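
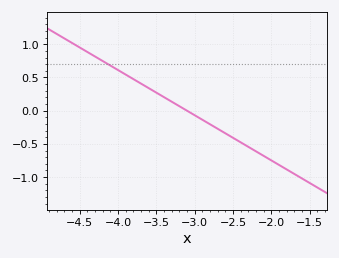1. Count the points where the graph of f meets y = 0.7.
1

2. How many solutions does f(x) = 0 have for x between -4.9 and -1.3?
1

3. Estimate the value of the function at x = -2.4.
-0.476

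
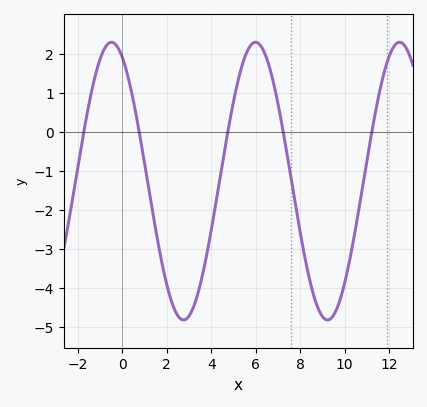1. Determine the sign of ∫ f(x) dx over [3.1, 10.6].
negative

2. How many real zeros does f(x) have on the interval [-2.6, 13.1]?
5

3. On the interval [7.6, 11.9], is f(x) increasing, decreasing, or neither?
neither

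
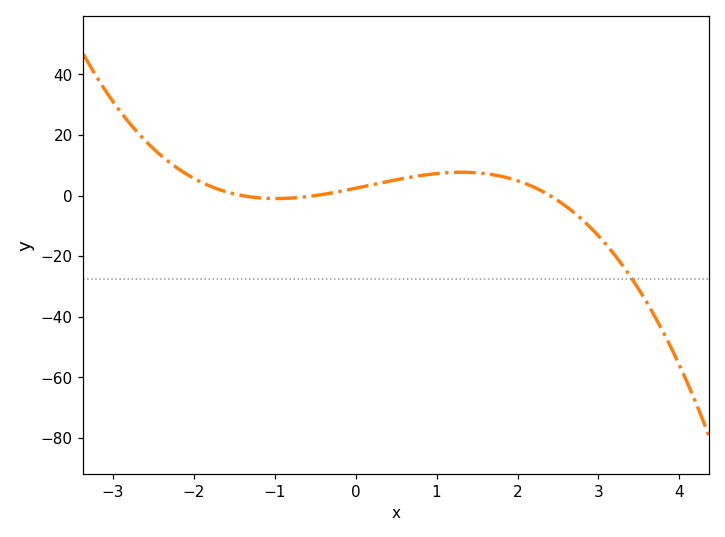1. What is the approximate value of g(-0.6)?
-0.346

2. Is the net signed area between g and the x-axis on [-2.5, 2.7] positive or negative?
positive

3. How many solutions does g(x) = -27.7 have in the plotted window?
1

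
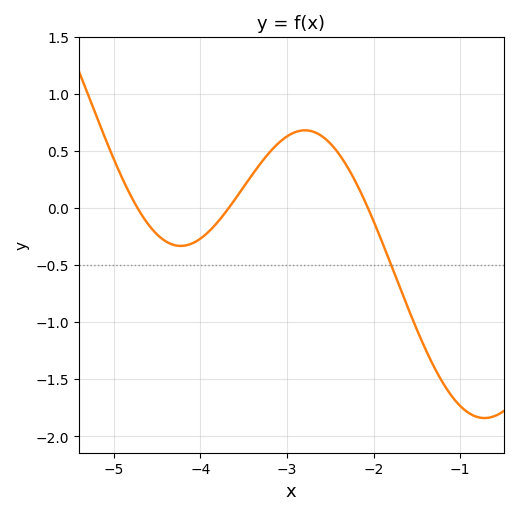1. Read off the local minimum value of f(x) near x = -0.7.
-1.84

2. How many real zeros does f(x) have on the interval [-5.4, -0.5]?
3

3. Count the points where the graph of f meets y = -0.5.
1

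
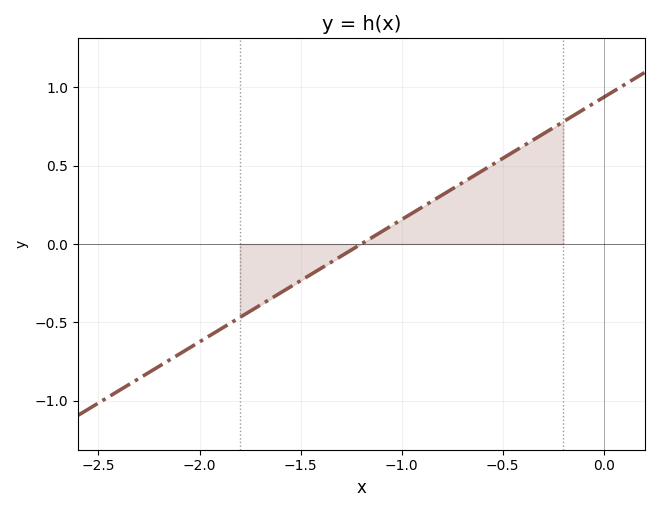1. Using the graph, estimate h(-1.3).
-0.1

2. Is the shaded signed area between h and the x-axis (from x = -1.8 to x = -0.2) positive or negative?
positive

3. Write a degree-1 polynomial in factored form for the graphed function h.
y = 0.78(x + 1.2)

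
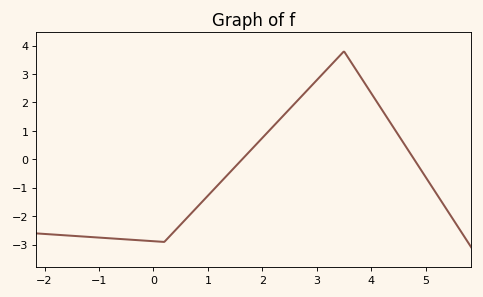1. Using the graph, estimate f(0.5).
-2.3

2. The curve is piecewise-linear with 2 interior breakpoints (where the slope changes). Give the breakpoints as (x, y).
(0.2, -2.9); (3.5, 3.8)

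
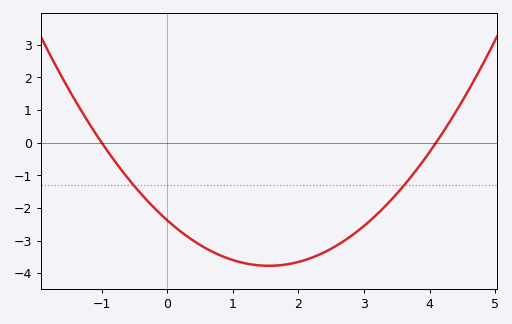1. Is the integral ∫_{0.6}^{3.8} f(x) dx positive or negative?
negative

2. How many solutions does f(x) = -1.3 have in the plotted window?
2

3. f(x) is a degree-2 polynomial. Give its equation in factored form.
y = 0.58(x + 1)(x - 4.1)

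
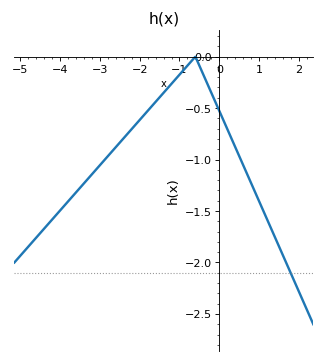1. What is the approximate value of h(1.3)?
-1.67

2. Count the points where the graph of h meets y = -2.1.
1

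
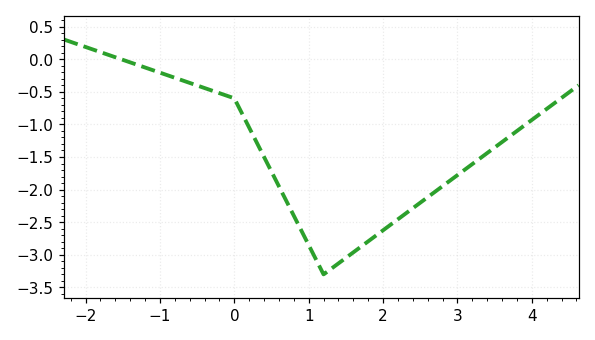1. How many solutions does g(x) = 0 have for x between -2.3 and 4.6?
1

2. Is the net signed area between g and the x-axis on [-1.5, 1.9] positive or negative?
negative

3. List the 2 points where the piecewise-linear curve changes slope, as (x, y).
(0, -0.6); (1.2, -3.3)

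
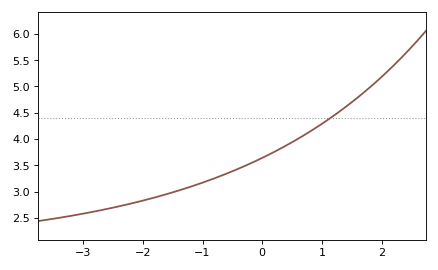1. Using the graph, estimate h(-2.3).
2.75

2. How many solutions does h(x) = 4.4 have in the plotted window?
1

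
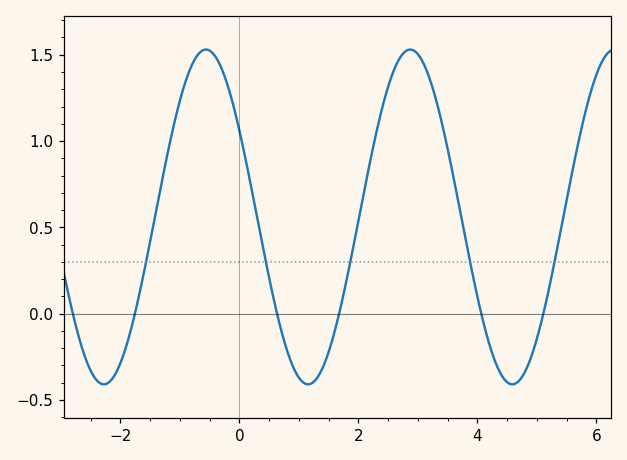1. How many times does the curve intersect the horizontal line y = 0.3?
5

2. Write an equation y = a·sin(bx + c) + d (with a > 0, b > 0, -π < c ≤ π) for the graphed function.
y = 0.97sin(1.8x + 2.6) + 0.56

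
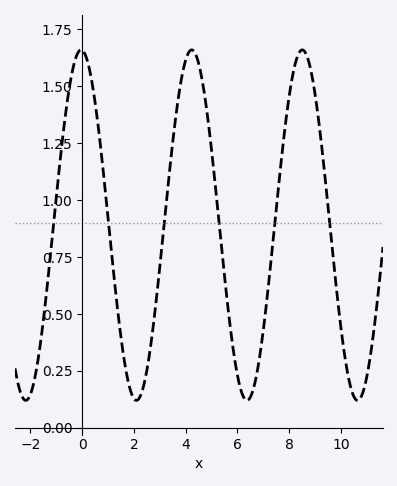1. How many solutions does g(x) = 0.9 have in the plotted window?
6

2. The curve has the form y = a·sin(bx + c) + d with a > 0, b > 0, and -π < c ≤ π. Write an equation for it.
y = 0.77sin(1.5x + 1.6) + 0.89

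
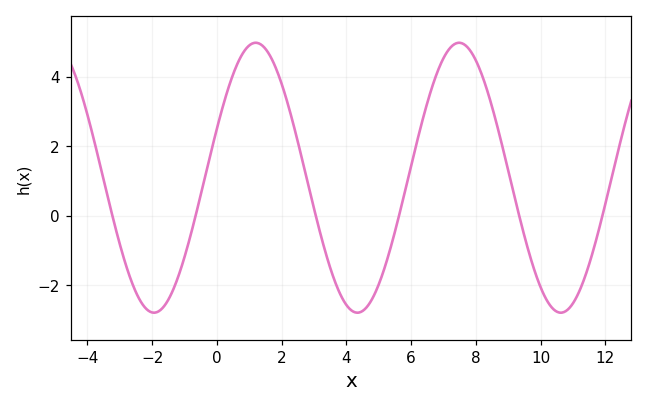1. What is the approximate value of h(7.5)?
5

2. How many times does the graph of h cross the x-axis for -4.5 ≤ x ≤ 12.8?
6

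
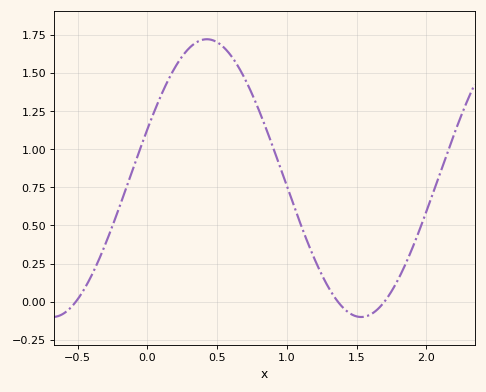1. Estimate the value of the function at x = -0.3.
0.381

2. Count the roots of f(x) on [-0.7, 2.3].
3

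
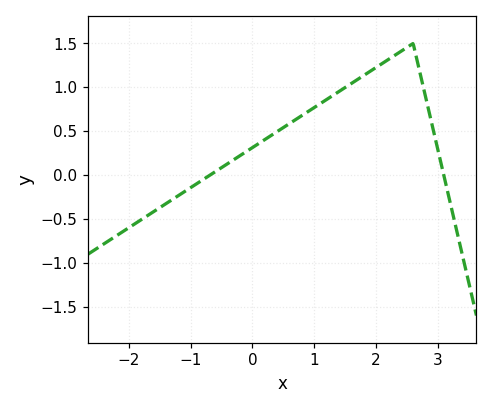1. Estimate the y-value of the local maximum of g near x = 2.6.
1.5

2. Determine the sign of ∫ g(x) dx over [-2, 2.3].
positive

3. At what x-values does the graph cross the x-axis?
-0.7, 3.1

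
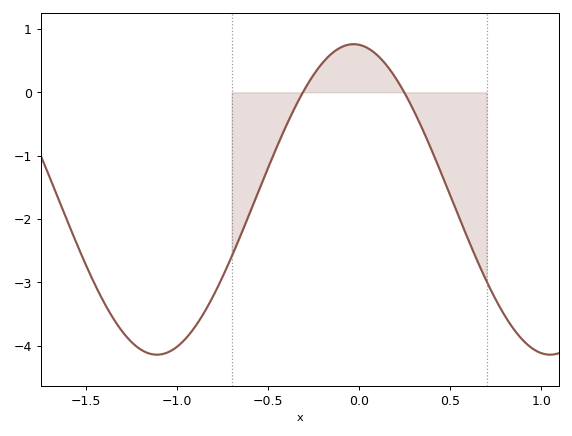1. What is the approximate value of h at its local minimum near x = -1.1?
-4.14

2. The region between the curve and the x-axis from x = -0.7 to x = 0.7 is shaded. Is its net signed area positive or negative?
negative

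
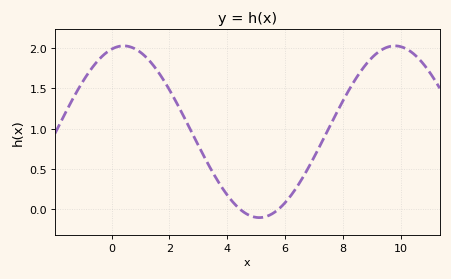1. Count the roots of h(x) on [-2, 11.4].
2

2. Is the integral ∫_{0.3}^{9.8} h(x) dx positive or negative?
positive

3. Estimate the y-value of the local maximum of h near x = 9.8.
2.05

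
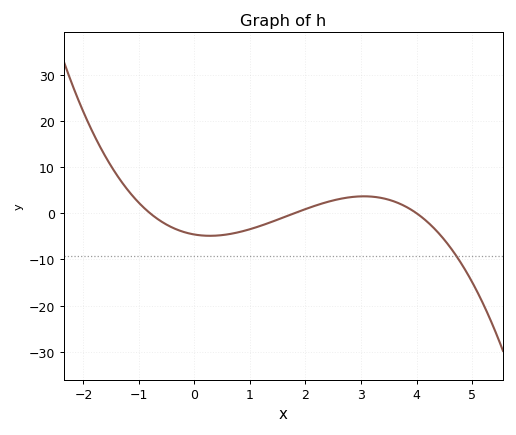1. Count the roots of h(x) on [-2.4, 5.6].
3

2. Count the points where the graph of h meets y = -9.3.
1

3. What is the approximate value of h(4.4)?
-4.33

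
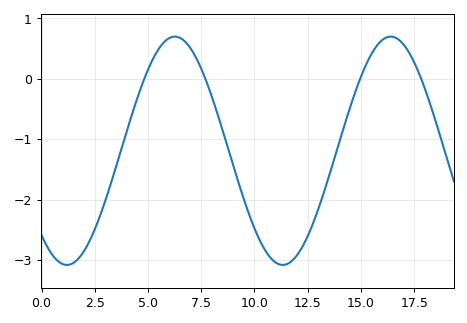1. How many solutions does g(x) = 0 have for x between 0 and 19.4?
4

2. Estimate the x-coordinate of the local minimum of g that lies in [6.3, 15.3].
11.3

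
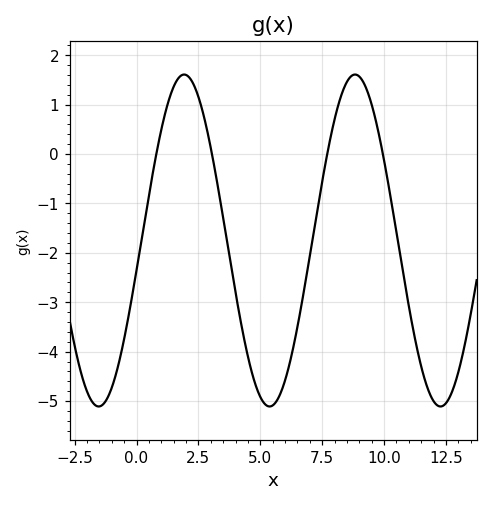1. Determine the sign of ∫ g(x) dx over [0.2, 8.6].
negative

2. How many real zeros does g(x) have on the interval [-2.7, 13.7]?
4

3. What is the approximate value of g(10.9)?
-2.8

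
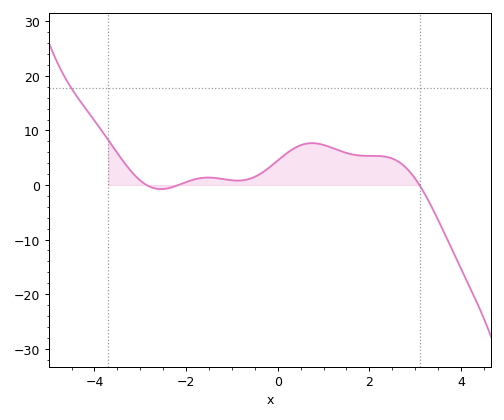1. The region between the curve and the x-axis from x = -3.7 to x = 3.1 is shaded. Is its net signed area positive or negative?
positive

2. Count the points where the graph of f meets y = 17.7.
1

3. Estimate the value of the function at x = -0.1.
3.79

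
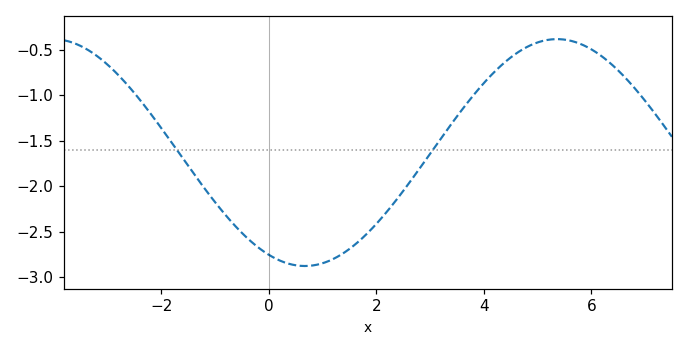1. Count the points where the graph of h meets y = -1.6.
2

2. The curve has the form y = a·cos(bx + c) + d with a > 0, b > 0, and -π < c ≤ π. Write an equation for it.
y = 1.25cos(0.67x + 2.7) - 1.63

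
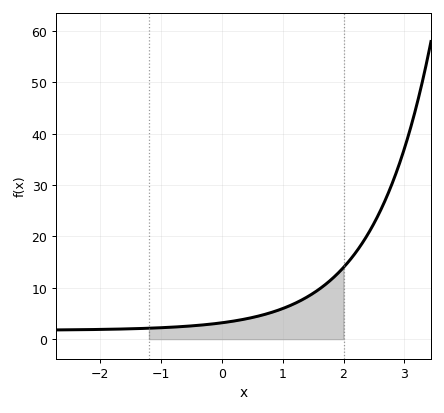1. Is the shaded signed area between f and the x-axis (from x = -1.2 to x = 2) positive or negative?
positive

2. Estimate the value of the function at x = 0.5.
4.22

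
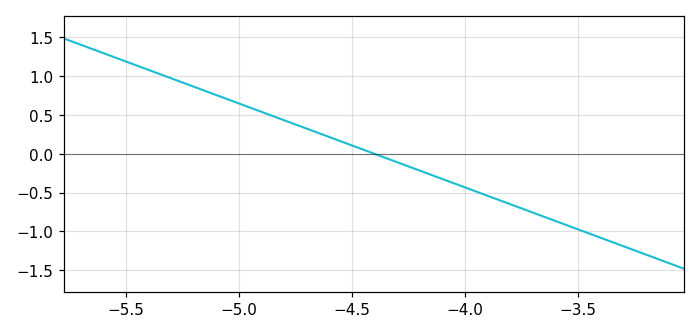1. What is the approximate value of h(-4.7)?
0.324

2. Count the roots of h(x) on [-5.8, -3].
1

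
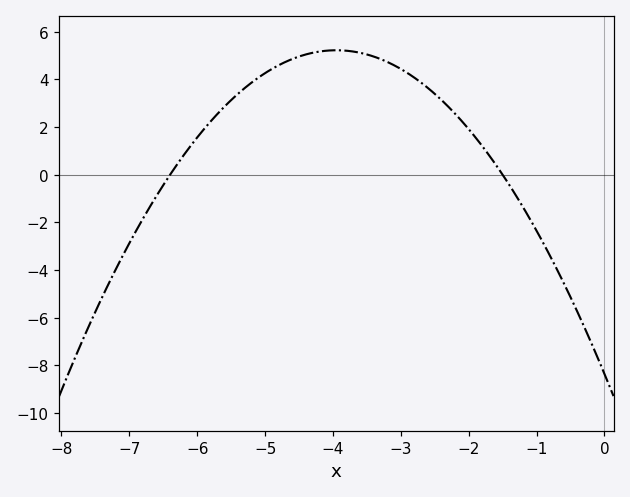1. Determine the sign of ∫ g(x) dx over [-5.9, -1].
positive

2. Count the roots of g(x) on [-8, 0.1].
2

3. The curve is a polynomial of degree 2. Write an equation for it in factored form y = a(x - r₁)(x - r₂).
y = -0.87(x + 6.4)(x + 1.5)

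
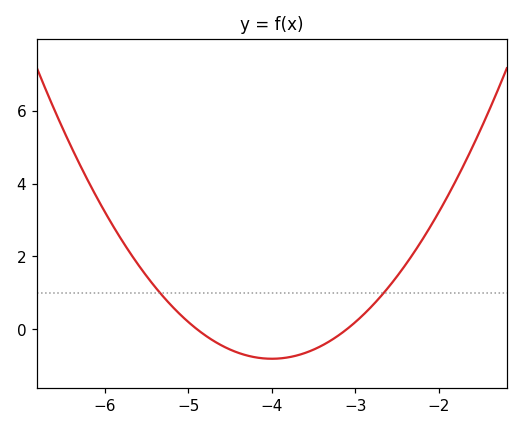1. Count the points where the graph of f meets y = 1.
2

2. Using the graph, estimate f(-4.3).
-0.8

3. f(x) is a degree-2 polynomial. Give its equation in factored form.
y = 1.01(x + 4.9)(x + 3.1)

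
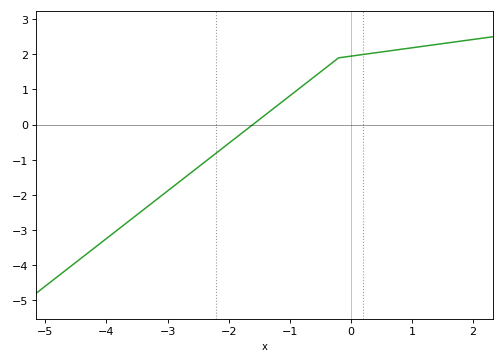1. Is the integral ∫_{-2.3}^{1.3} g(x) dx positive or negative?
positive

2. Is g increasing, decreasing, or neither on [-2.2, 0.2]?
increasing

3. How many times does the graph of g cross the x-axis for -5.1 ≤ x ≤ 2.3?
1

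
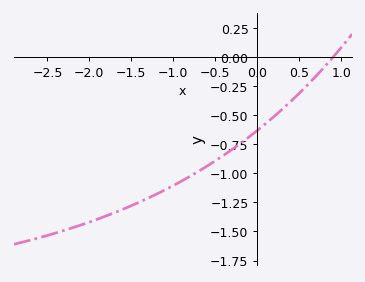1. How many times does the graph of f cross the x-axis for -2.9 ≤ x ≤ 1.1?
1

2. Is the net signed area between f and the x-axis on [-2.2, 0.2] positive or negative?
negative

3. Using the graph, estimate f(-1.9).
-1.39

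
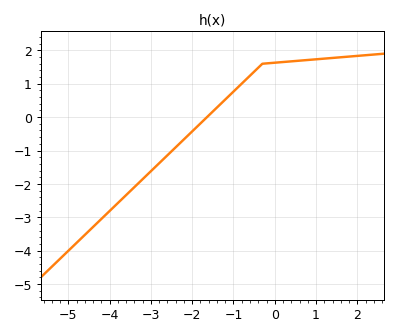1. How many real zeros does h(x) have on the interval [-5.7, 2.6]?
1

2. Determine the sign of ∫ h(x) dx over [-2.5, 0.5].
positive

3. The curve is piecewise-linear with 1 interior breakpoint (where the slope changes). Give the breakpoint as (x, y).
(-0.3, 1.6)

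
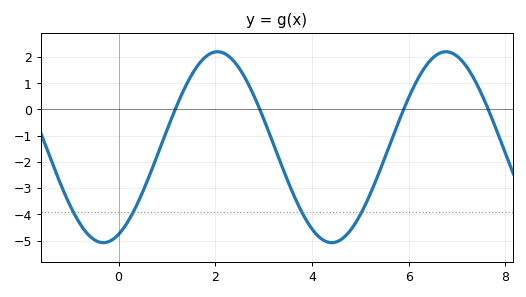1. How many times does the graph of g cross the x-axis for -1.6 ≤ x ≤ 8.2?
4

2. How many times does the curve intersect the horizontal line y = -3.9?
4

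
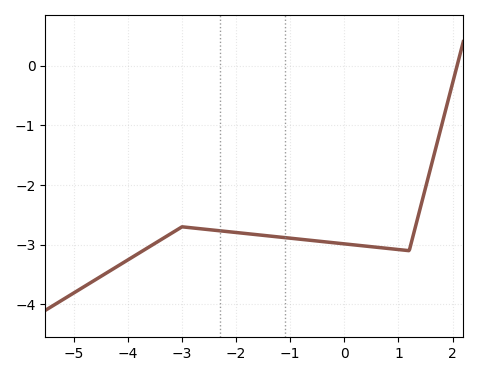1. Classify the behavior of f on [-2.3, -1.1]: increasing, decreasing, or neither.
decreasing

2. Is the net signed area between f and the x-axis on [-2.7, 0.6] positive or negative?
negative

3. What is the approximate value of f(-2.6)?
-2.7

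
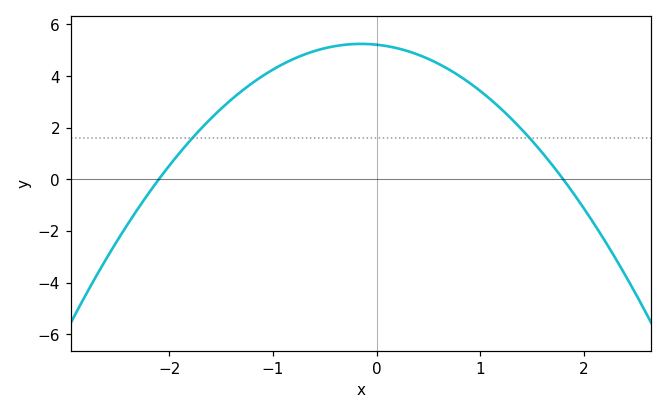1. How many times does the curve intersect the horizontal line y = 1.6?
2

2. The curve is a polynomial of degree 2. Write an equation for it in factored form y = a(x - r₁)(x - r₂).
y = -1.38(x + 2.1)(x - 1.8)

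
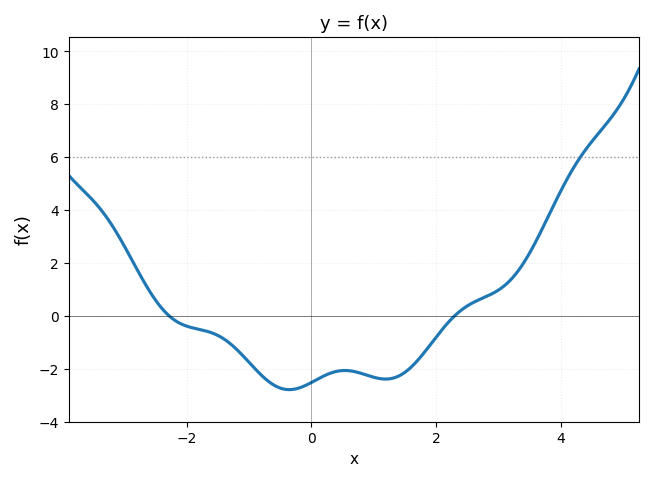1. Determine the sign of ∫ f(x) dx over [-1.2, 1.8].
negative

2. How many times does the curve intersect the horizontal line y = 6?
1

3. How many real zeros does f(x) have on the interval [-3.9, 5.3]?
2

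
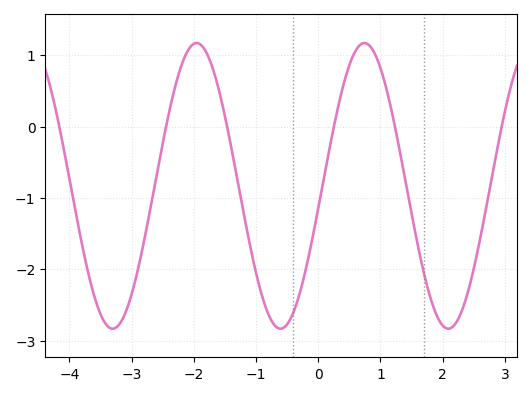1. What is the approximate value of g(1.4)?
-0.752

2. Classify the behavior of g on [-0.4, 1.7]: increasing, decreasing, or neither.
neither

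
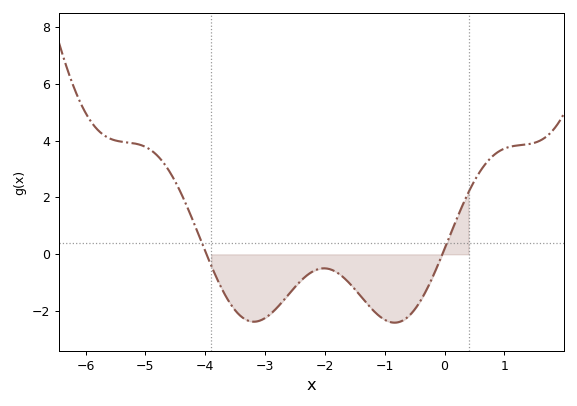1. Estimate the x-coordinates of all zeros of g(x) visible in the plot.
-3.98, -0.038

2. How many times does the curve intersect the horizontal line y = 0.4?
2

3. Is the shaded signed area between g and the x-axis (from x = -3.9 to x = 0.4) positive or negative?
negative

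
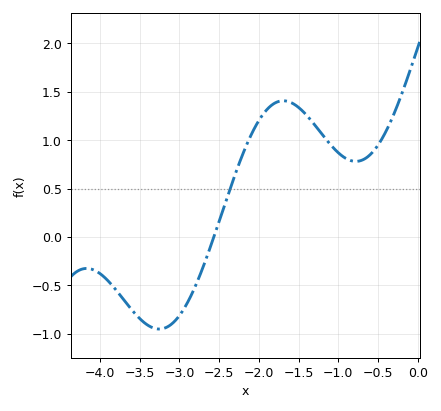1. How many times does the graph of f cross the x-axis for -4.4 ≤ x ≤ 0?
1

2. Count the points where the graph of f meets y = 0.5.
1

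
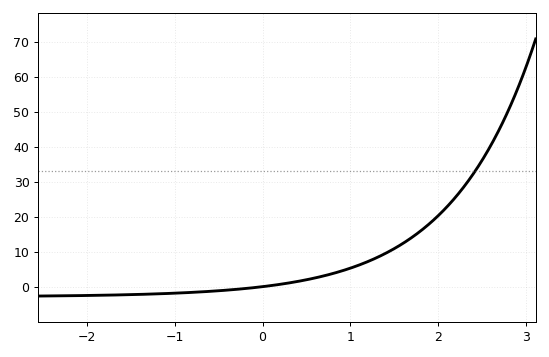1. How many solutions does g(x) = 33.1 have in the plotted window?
1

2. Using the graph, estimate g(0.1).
0.446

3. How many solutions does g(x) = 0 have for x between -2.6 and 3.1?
1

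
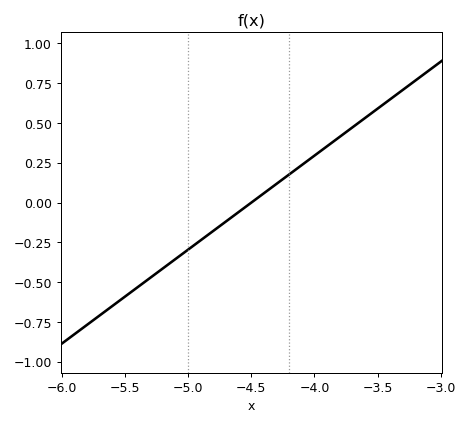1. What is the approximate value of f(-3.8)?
0.4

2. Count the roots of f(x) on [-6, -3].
1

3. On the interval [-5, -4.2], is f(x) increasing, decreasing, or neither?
increasing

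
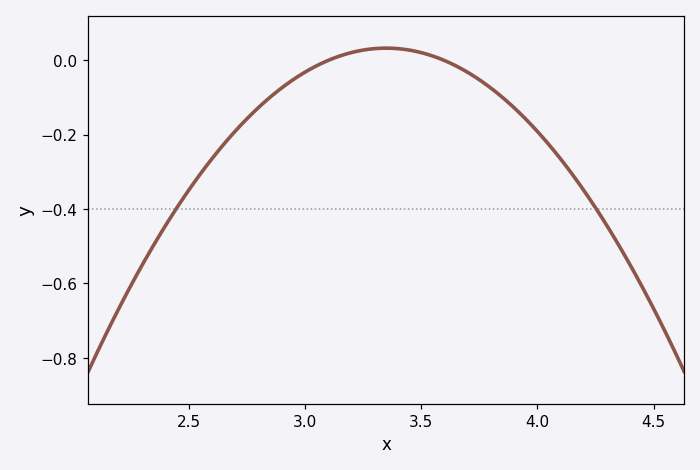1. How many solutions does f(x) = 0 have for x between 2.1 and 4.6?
2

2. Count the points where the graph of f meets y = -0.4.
2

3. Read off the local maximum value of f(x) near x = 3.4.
0.033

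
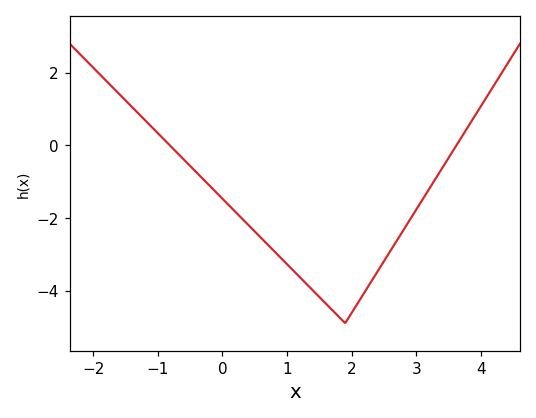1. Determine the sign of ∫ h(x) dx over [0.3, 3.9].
negative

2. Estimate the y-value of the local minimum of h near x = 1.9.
-4.9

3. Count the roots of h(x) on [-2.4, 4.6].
2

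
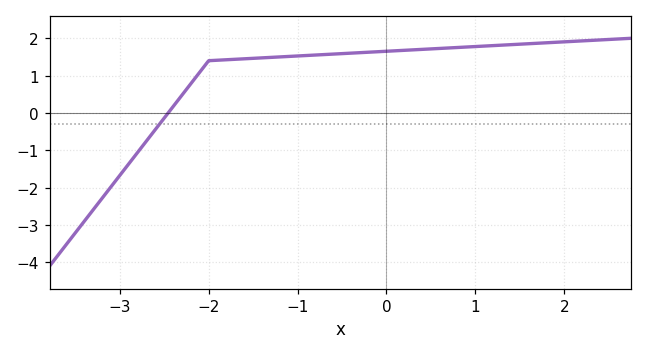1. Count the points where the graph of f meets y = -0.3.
1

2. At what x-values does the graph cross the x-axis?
-2.5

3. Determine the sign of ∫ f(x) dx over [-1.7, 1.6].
positive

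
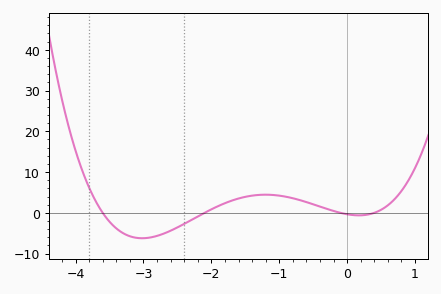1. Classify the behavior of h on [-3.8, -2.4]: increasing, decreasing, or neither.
neither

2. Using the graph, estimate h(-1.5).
4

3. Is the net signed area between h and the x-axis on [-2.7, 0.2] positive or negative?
positive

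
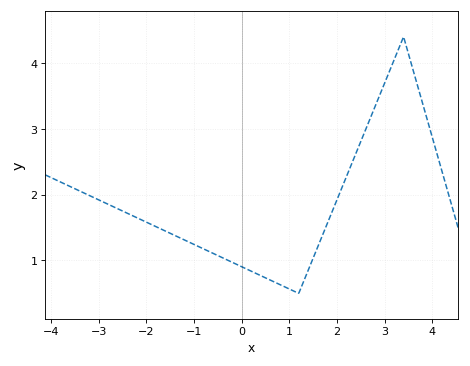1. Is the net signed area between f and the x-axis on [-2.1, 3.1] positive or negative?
positive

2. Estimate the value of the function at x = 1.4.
0.9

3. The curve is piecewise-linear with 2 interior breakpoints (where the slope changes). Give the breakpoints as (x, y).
(1.2, 0.5); (3.4, 4.4)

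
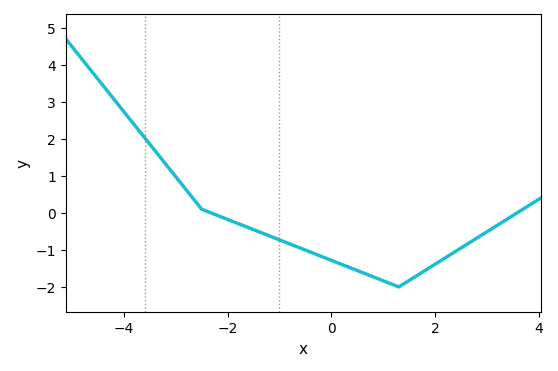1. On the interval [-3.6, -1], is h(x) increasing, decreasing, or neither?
decreasing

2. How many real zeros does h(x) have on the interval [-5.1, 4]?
2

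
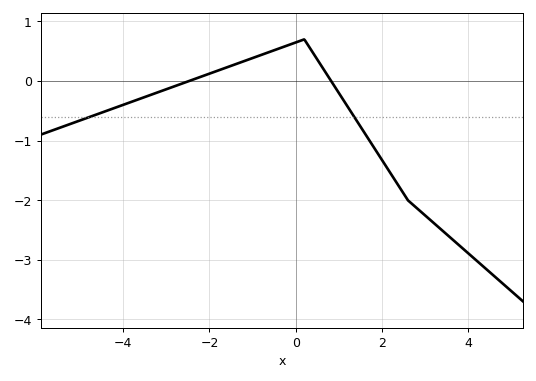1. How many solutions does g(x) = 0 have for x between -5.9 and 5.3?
2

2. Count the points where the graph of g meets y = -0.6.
2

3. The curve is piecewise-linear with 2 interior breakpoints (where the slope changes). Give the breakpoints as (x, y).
(0.2, 0.7); (2.6, -2)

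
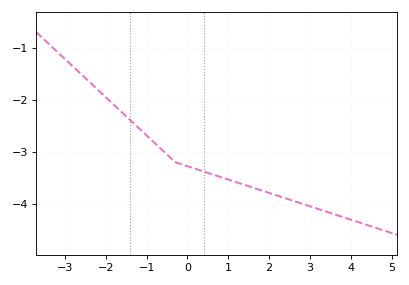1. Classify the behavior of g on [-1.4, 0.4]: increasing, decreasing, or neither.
decreasing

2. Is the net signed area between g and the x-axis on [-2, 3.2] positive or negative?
negative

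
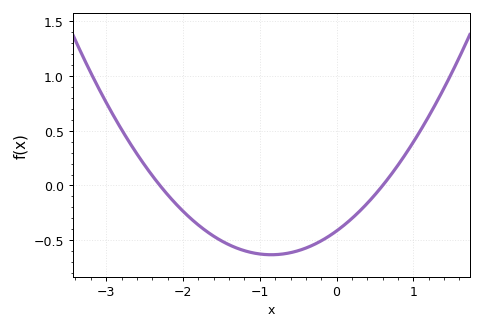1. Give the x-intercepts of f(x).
-2.3, 0.6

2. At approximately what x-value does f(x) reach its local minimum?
-0.8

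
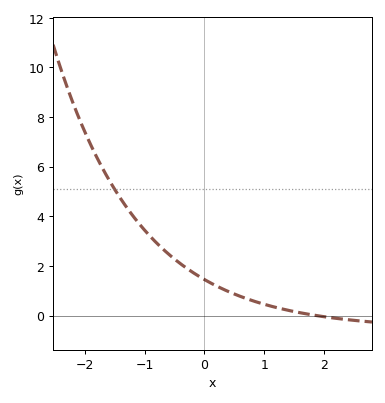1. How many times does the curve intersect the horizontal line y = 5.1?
1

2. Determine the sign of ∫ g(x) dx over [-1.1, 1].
positive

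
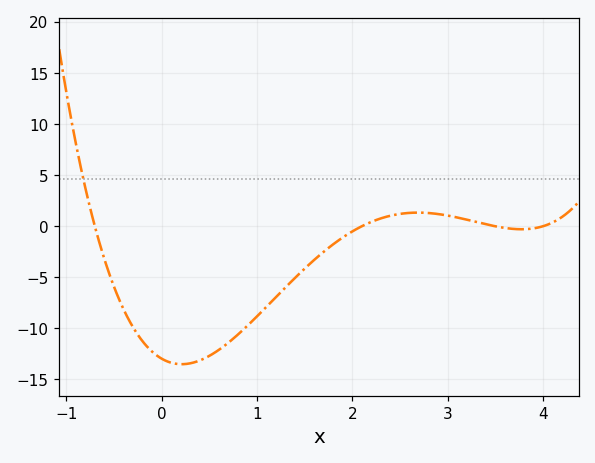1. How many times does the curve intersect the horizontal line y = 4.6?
1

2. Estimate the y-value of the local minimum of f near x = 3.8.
-0.5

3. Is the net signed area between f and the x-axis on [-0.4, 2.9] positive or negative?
negative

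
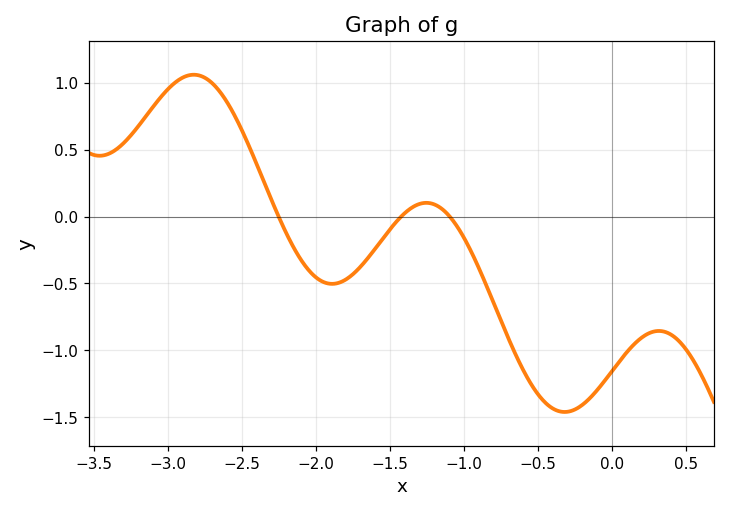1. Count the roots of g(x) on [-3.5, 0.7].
3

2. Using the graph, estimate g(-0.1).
-1.3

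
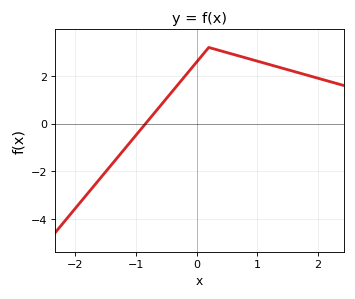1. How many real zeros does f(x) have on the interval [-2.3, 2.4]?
1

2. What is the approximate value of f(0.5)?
2.98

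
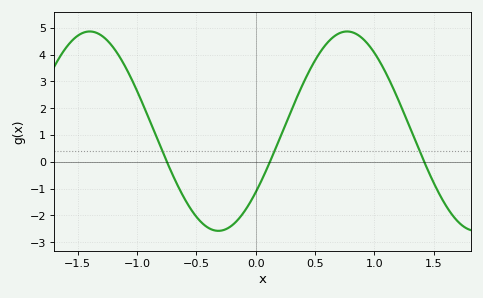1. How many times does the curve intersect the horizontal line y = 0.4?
3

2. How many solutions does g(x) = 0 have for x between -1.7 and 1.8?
3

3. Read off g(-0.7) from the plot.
-0.5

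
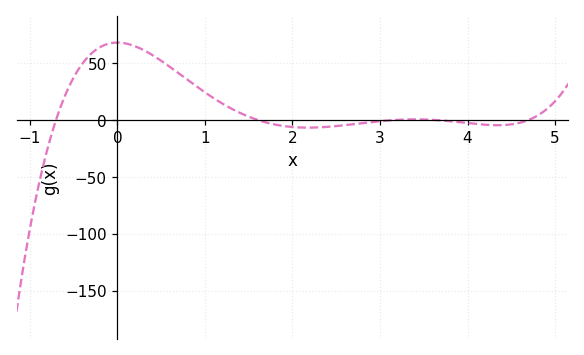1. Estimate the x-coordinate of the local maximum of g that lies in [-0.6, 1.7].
0.002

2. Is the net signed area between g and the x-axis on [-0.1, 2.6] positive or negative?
positive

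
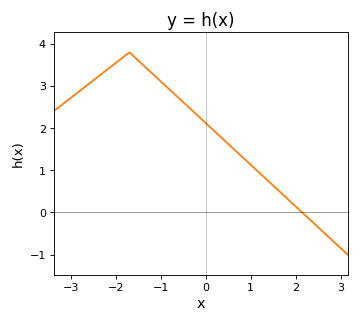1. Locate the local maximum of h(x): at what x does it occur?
-1.7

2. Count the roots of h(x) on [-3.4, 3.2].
1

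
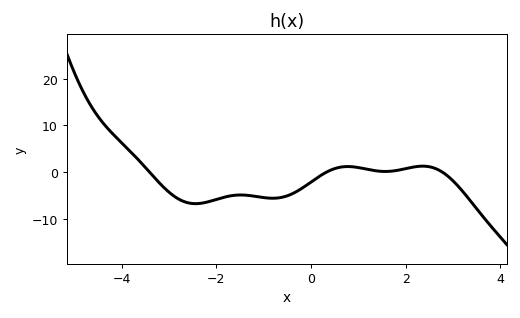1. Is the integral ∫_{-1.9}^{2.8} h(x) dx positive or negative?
negative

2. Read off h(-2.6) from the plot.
-6.58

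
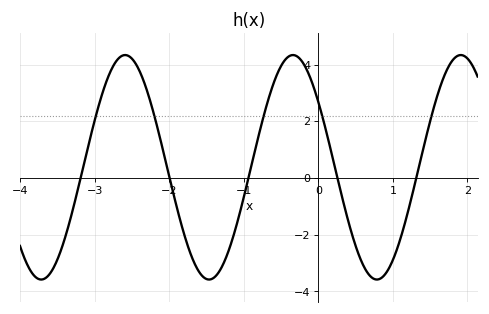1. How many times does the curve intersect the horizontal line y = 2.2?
5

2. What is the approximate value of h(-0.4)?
4.2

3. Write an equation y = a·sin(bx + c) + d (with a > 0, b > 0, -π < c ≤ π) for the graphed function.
y = 3.96sin(2.8x + 2.5) + 0.38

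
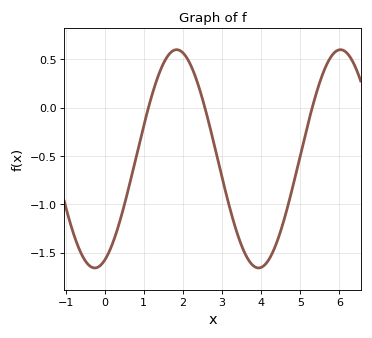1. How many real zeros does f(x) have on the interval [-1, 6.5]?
3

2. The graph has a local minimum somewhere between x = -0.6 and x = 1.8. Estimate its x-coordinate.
-0.254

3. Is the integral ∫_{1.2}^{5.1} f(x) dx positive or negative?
negative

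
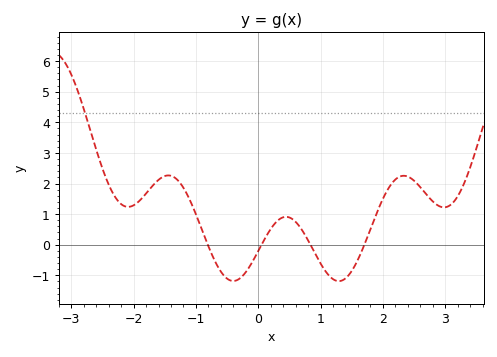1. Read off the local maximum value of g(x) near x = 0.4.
0.911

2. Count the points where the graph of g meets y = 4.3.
1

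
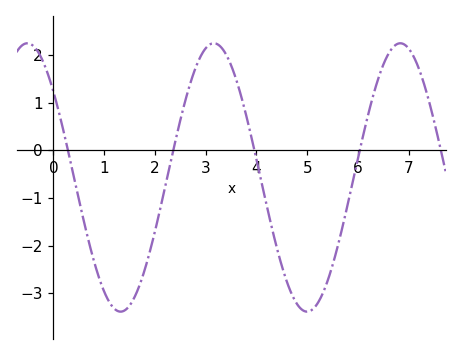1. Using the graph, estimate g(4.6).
-2.8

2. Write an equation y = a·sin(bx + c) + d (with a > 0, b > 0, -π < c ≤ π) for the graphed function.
y = 2.82sin(1.7x + 2.5) - 0.57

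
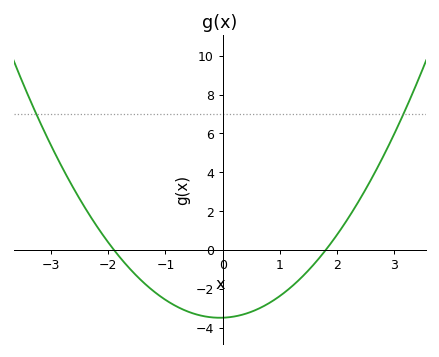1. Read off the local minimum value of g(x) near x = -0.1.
-3.49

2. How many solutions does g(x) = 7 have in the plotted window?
2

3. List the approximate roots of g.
-1.9, 1.8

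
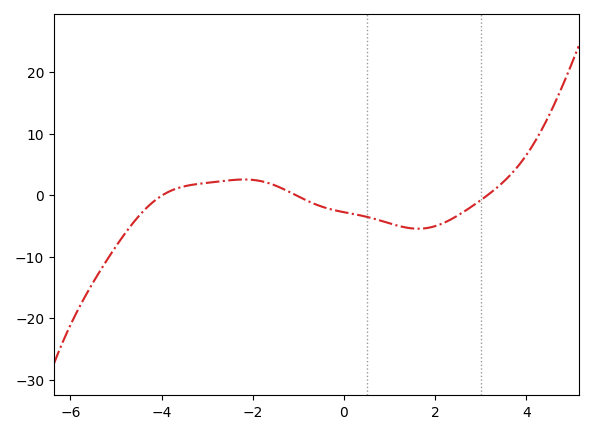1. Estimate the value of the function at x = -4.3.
-1.82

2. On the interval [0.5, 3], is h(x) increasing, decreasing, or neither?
neither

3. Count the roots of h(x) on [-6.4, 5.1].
3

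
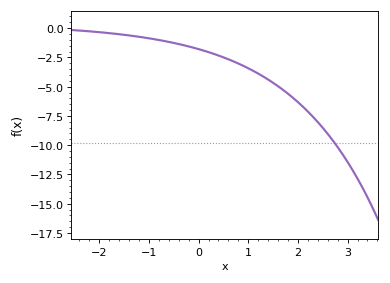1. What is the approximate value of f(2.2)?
-7.12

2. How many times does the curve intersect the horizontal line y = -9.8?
1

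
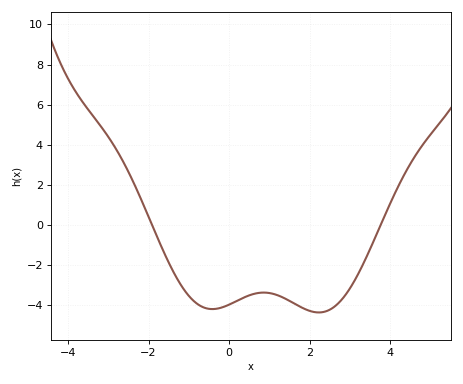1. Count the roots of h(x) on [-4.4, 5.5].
2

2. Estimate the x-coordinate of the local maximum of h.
0.8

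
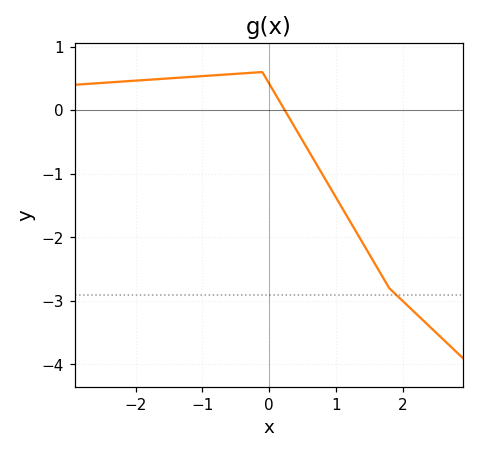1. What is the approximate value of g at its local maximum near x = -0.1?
0.6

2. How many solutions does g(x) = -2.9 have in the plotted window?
1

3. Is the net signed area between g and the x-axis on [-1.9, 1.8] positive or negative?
negative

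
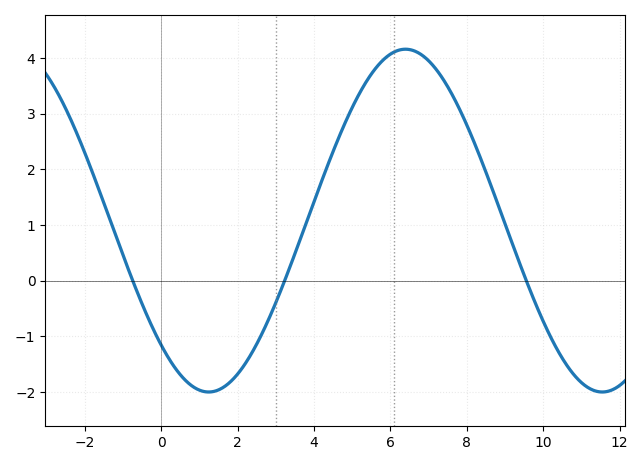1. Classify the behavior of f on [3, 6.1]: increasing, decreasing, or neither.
increasing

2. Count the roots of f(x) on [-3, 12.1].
3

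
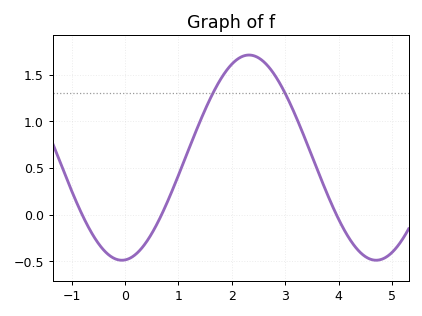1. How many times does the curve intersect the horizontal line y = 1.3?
2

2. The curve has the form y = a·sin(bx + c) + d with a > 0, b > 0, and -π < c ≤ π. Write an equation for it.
y = 1.1sin(1.32x - 1.49) + 0.61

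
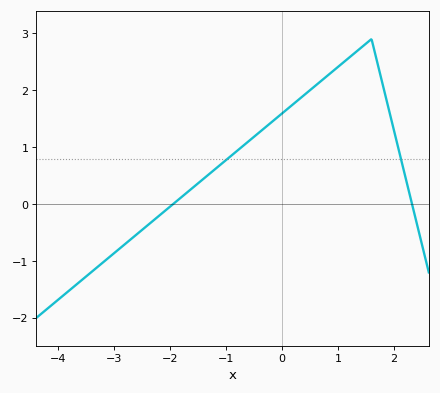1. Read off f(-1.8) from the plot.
0.119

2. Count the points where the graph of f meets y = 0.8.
2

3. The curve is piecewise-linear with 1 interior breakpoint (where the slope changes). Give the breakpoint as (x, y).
(1.6, 2.9)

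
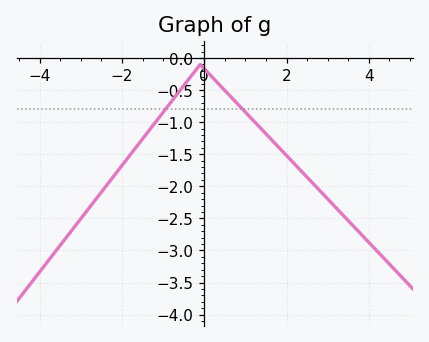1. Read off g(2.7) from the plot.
-1.99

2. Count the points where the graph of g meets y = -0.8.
2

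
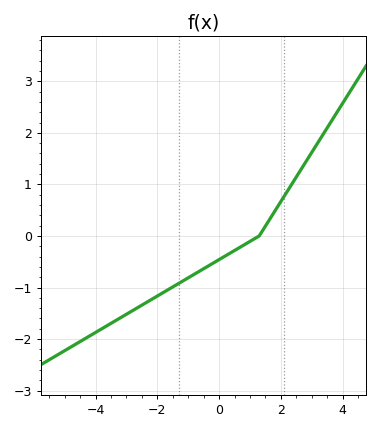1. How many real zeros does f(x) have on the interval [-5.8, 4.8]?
1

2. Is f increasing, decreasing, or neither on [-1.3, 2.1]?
increasing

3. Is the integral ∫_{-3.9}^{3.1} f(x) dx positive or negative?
negative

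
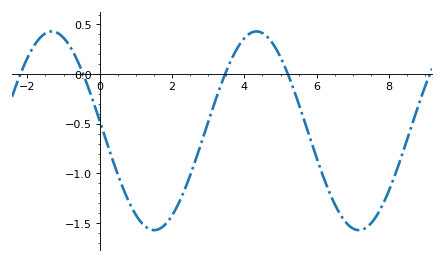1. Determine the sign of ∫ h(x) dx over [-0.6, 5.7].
negative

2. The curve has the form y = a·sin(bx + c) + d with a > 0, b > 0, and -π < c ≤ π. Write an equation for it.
y = 1sin(1.1x + 3) - 0.57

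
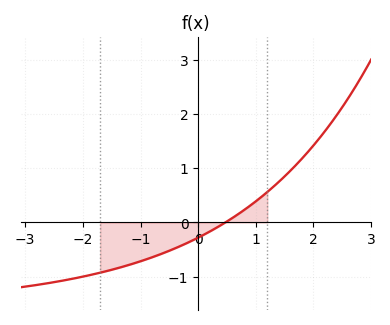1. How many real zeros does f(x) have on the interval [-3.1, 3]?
1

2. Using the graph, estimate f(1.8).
1.18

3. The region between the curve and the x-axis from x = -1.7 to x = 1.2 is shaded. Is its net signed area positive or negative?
negative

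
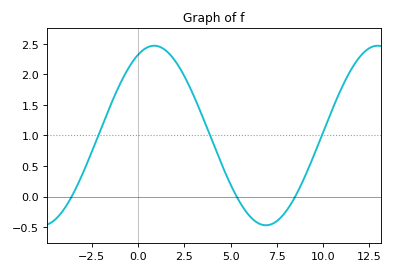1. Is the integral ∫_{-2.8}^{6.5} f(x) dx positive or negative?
positive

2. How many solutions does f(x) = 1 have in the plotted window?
3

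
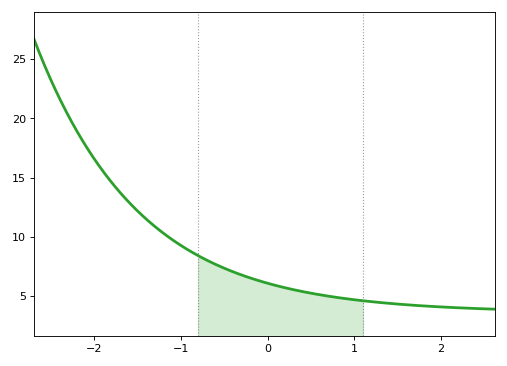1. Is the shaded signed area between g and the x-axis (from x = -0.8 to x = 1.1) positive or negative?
positive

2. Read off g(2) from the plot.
4.09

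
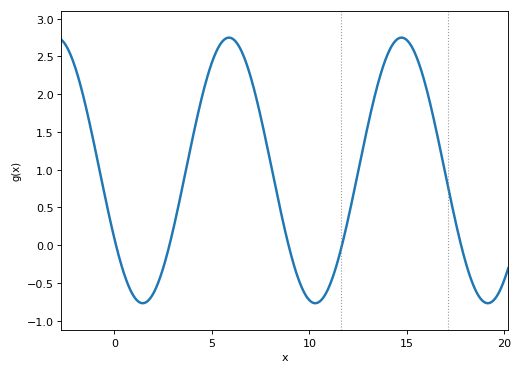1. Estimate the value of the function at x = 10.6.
-0.75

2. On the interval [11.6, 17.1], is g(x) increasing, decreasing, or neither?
neither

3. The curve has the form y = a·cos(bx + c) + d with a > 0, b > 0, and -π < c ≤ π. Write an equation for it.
y = 1.76cos(0.71x + 2.1) + 0.99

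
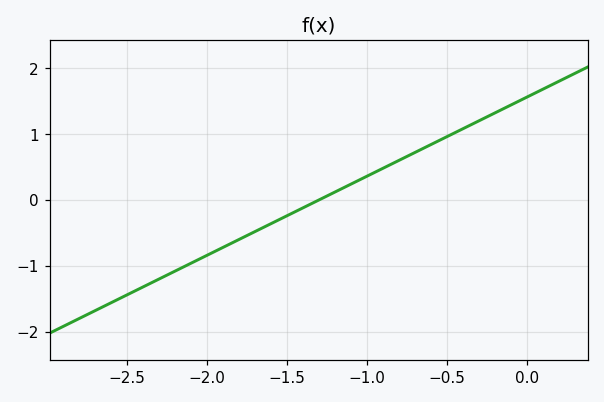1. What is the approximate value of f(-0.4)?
1.1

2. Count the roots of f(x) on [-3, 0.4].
1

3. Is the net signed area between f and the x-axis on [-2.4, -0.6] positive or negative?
negative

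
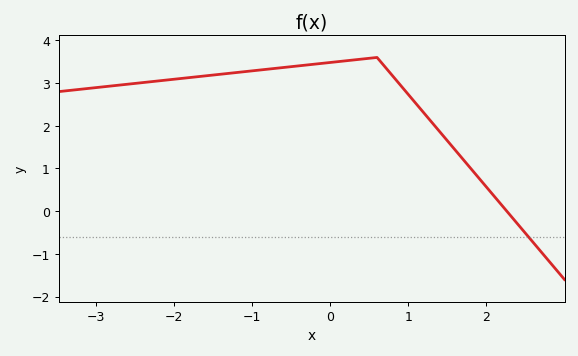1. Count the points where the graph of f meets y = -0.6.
1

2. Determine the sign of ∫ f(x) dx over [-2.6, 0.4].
positive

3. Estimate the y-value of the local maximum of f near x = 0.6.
3.6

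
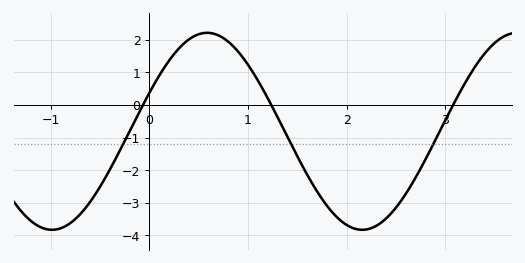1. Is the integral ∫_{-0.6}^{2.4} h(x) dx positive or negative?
negative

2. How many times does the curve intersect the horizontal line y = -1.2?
3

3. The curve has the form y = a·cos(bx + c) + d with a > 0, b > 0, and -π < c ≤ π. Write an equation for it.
y = 3.02cos(2x - 1.2) - 0.81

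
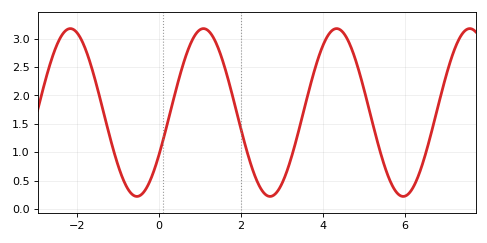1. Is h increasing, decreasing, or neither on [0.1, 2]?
neither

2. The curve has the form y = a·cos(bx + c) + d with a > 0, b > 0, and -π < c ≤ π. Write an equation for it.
y = 1.48cos(1.9x - 2.1) + 1.7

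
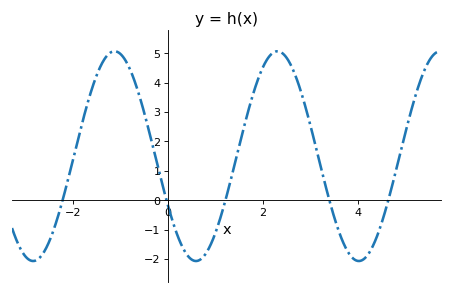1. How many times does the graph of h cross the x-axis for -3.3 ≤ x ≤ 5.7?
5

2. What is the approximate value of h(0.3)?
-1.59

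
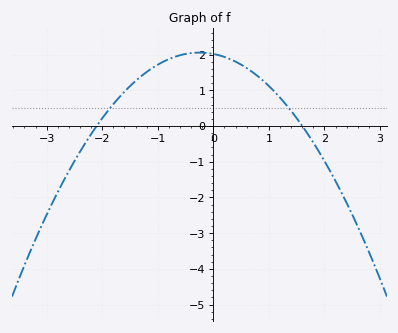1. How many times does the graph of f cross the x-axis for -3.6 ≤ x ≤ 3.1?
2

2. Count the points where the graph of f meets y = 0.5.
2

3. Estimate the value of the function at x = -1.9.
0.42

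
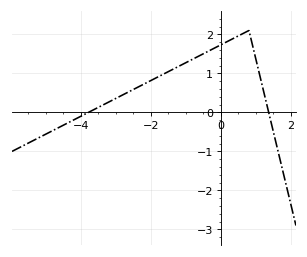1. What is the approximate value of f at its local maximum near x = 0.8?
2.1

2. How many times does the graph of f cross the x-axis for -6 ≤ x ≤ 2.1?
2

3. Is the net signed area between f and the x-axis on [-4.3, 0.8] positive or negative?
positive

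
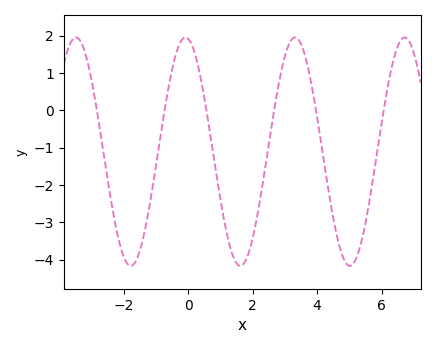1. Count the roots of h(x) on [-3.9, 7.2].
6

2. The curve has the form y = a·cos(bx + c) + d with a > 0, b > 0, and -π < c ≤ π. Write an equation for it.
y = 3.06cos(1.9x + 0.15) - 1.11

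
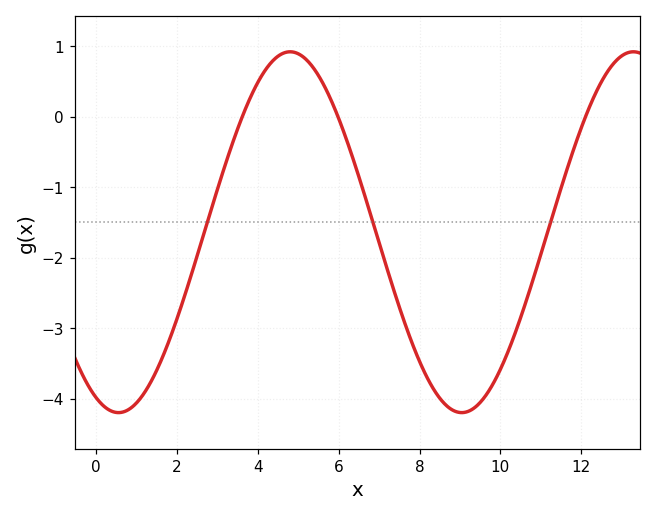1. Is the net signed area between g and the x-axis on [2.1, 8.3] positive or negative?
negative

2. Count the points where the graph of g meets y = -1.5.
3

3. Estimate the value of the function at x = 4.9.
0.9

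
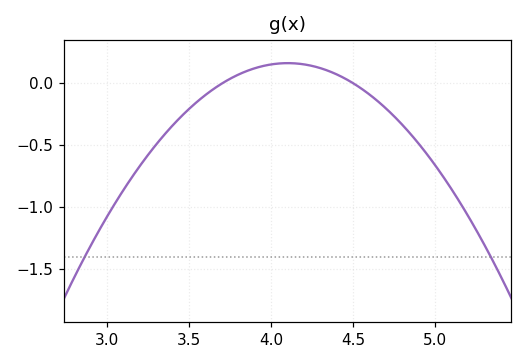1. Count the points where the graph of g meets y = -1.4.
2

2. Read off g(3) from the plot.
-1.05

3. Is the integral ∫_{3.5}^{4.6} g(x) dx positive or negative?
positive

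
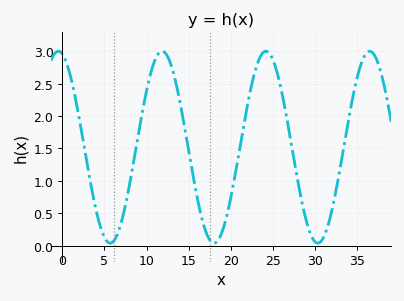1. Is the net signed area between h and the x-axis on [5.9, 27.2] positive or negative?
positive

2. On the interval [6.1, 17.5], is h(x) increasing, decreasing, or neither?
neither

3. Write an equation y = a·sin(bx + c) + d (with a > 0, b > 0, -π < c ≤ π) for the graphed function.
y = 1.48sin(0.51x + 1.8) + 1.52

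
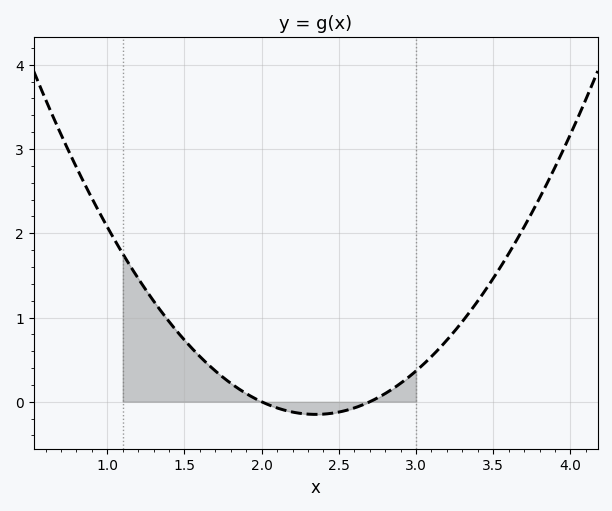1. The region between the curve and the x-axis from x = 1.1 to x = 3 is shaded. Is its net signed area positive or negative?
positive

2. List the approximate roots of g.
2, 2.7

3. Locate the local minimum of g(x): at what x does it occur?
2.35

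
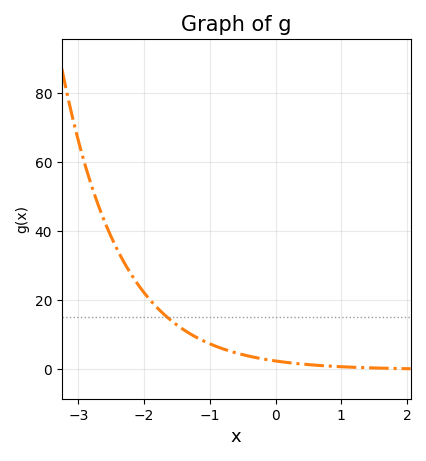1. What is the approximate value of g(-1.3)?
10.1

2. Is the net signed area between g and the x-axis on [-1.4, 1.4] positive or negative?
positive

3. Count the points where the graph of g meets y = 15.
1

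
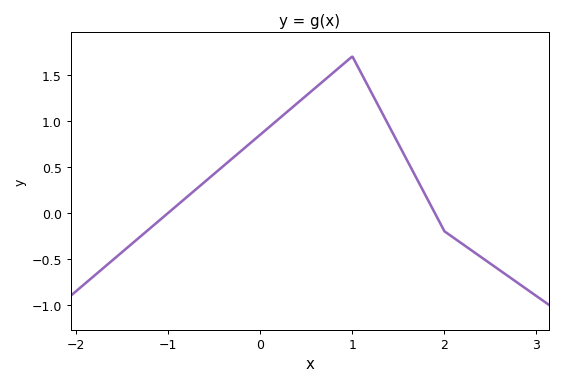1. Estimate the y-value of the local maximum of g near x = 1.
1.7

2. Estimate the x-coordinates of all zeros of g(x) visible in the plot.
-1, 1.89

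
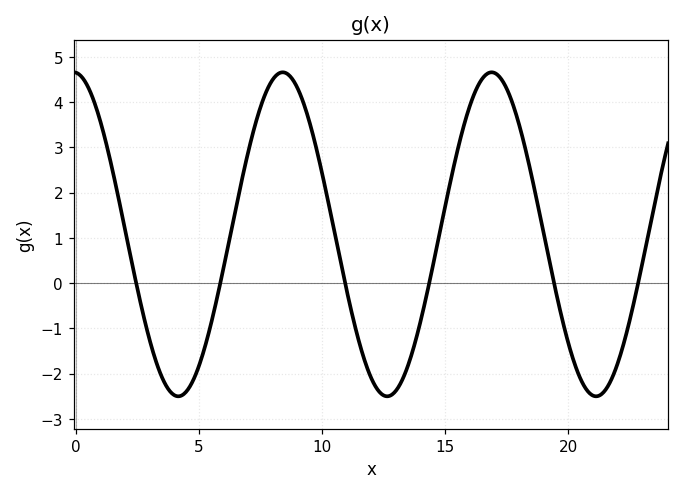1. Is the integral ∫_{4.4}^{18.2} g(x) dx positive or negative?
positive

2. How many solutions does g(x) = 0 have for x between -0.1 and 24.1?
6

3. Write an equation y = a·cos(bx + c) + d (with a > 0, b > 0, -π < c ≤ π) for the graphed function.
y = 3.58cos(0.74x + 0.07) + 1.08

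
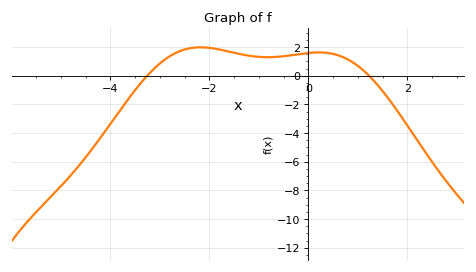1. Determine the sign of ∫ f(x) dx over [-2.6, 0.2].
positive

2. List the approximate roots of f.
-3.26, 1.23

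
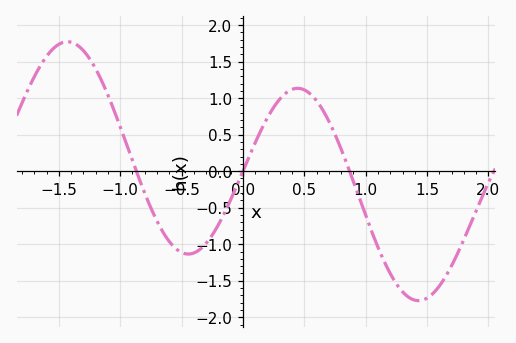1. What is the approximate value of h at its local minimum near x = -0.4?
-1.15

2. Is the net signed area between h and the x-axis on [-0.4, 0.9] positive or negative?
positive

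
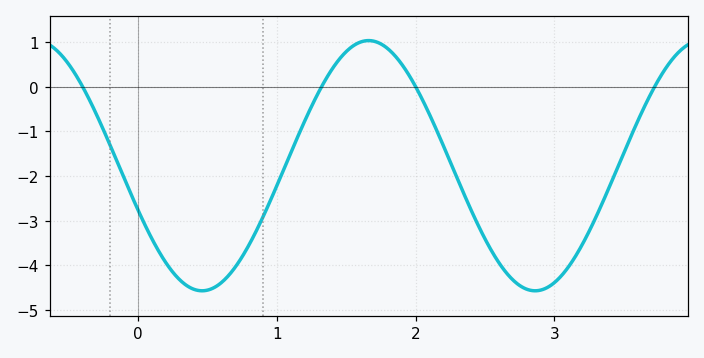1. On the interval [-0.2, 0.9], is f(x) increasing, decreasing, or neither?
neither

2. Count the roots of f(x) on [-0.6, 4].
4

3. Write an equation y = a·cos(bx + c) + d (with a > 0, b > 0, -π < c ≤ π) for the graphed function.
y = 2.8cos(2.6x + 1.9) - 1.77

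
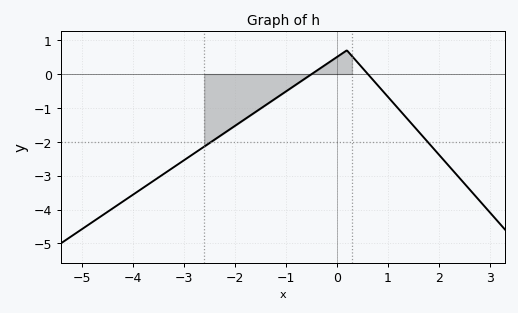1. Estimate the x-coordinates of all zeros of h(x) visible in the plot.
-0.489, 0.611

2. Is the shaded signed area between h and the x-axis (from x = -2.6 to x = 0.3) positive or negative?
negative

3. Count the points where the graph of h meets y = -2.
2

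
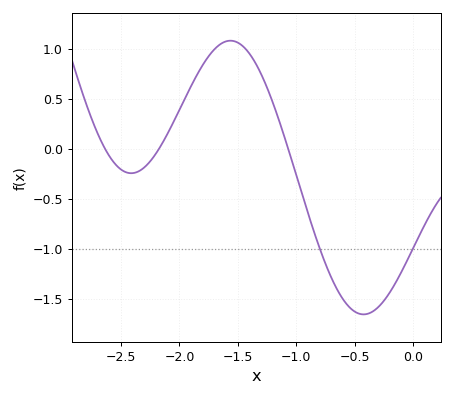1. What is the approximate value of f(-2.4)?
-0.244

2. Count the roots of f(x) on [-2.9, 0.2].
3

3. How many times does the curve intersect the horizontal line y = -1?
2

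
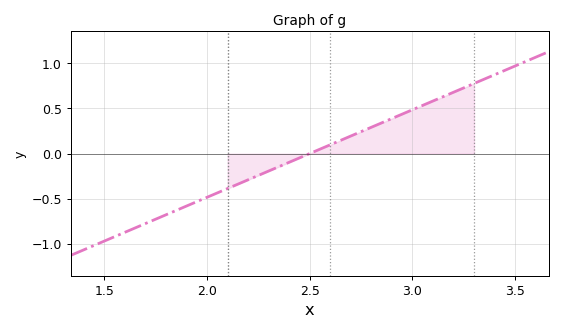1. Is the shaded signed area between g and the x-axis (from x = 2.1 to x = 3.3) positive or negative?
positive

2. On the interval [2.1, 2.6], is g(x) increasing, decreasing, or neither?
increasing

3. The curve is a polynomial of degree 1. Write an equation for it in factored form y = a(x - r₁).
y = 0.97(x - 2.5)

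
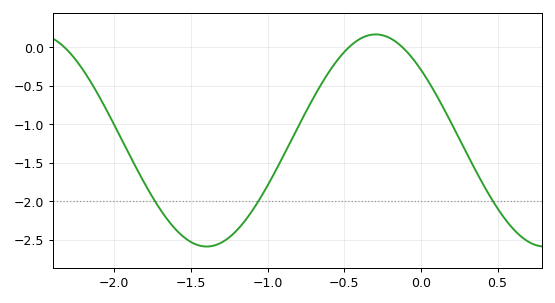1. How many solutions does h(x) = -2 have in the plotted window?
3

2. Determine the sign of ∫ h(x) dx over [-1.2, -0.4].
negative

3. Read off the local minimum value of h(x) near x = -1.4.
-2.59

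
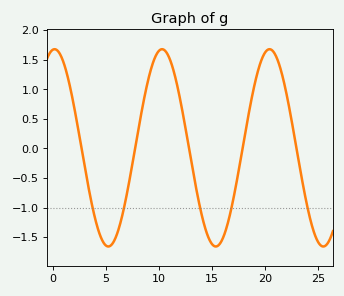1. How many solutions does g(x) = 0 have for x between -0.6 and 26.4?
5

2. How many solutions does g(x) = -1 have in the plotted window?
5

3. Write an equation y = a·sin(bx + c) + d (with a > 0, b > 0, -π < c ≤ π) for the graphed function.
y = 1.67sin(0.62x + 1.5) + 0.01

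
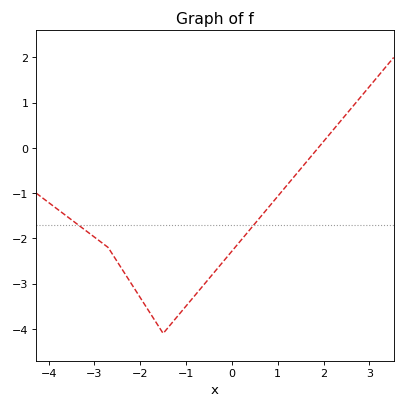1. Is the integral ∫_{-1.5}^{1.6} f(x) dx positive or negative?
negative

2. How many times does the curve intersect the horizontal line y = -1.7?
2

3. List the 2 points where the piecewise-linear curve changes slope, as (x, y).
(-2.7, -2.2); (-1.5, -4.1)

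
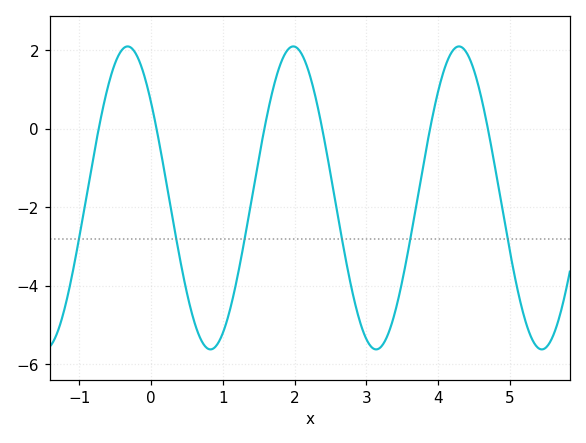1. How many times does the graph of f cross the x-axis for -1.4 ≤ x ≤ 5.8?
6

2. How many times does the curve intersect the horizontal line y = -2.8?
6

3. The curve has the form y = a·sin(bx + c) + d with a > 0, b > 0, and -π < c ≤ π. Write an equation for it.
y = 3.86sin(2.7x + 2.5) - 1.76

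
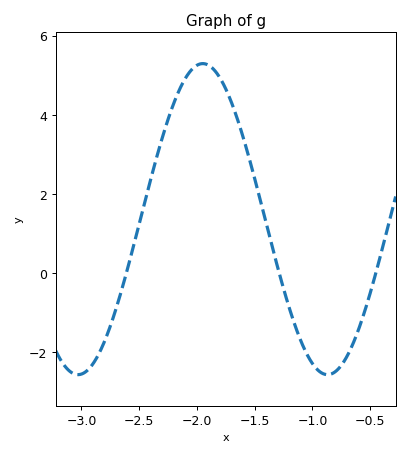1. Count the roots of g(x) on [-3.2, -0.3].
3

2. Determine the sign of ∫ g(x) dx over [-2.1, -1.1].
positive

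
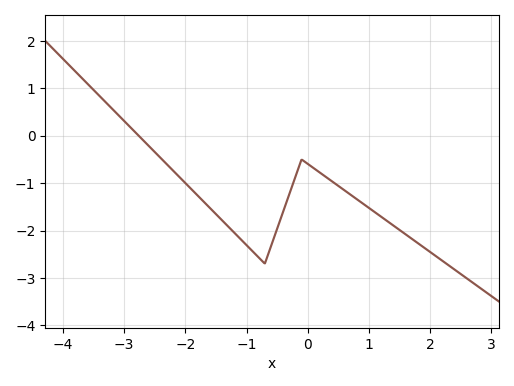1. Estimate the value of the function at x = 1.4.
-1.9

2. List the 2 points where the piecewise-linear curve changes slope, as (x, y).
(-0.7, -2.7); (-0.1, -0.5)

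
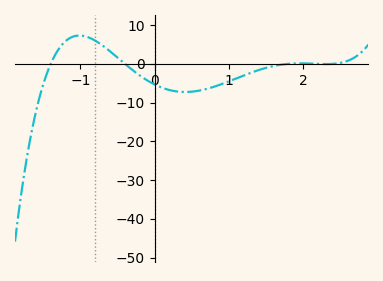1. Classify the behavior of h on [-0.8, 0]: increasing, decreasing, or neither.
decreasing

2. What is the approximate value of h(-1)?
7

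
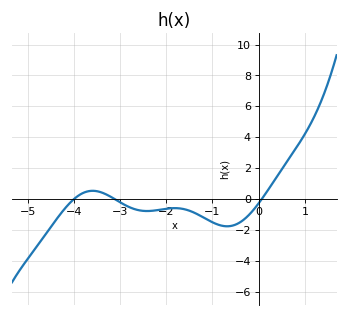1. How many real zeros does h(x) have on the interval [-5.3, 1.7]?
3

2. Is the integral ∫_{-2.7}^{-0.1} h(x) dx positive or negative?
negative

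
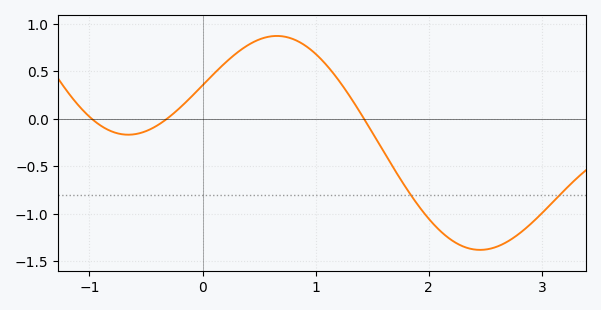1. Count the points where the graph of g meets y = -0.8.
2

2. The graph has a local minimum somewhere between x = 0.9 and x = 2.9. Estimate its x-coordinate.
2.45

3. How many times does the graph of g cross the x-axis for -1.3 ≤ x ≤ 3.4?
3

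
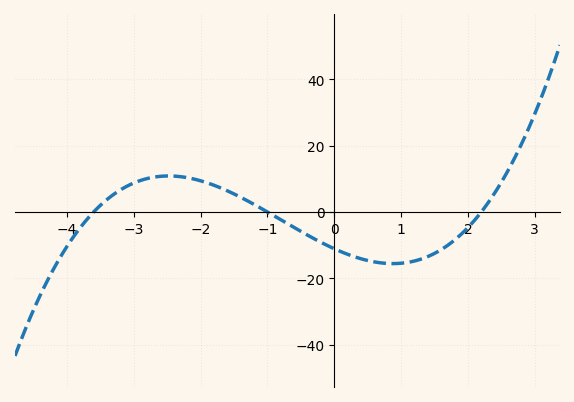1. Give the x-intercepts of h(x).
-3.6, -1, 2.2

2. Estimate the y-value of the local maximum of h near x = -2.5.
10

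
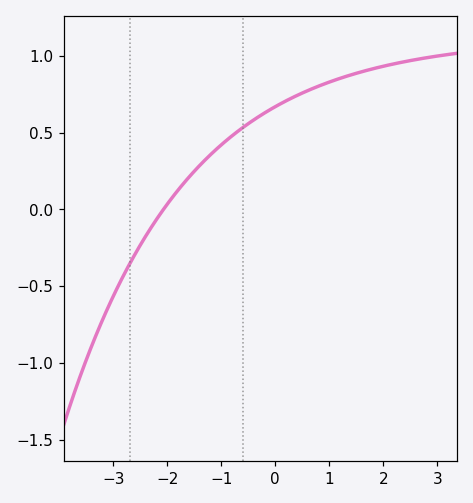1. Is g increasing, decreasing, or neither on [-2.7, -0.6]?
increasing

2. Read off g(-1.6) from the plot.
0.21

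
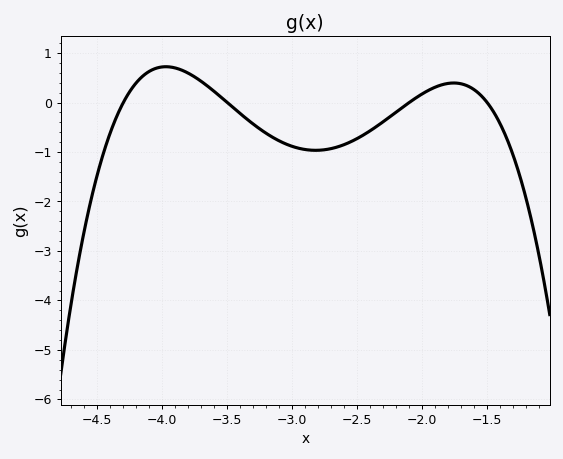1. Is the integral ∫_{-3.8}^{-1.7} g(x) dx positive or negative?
negative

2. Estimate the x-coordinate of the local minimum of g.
-2.8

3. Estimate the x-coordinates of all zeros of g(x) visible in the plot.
-4.3, -3.5, -2.1, -1.5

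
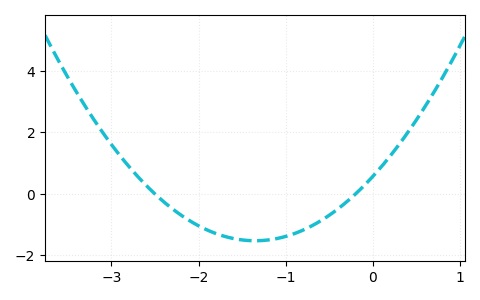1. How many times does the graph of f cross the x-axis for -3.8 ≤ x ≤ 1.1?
2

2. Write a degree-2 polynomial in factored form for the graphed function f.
y = 1.15(x + 2.5)(x + 0.2)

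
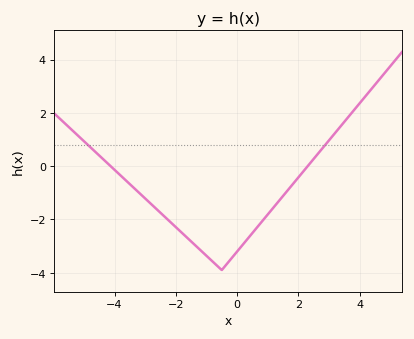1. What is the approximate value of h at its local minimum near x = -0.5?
-3.9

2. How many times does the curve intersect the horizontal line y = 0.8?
2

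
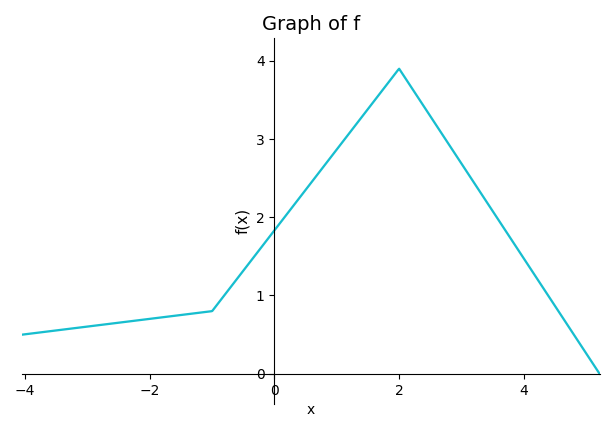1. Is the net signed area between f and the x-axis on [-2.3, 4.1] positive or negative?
positive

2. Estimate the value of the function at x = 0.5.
2.3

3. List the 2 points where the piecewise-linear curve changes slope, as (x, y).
(-1, 0.8); (2, 3.9)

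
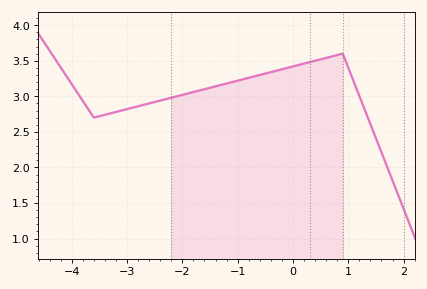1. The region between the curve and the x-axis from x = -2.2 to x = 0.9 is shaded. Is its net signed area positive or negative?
positive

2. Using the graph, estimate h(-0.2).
3.38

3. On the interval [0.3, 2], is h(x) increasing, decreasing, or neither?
neither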